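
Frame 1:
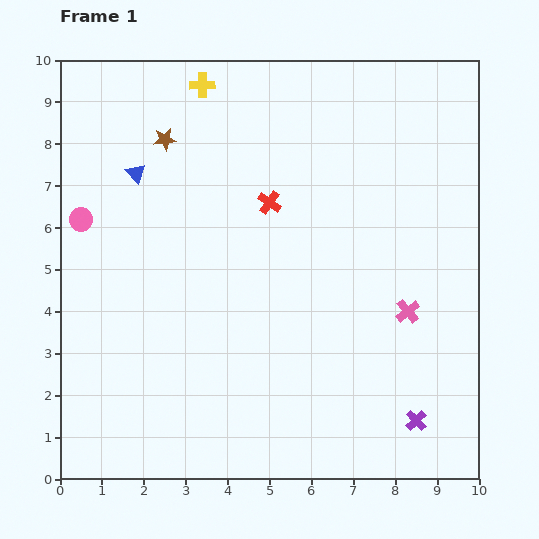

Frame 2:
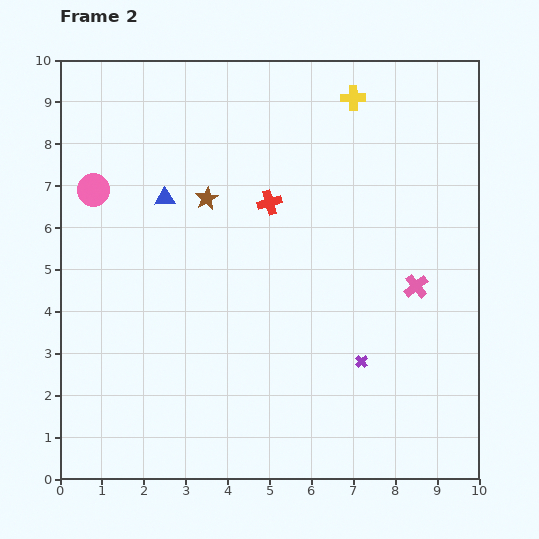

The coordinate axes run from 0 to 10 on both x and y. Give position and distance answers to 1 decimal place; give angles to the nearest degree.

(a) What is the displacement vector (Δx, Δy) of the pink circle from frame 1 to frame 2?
(0.3, 0.7)

The pink circle was at (0.5, 6.2) in frame 1 and (0.8, 6.9) in frame 2.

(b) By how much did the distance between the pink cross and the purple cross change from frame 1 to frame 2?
-0.4

Distance in frame 1: 2.6. Distance in frame 2: 2.2.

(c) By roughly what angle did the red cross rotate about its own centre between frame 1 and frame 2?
39° clockwise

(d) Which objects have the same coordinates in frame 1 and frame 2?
the red cross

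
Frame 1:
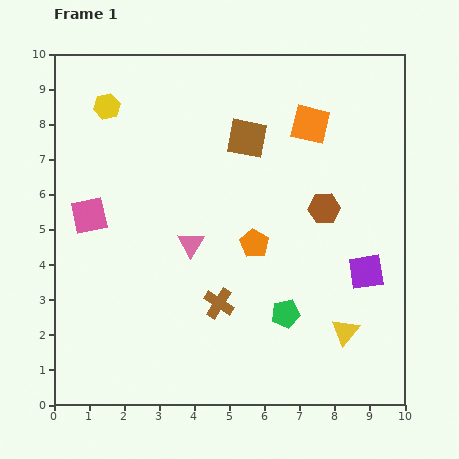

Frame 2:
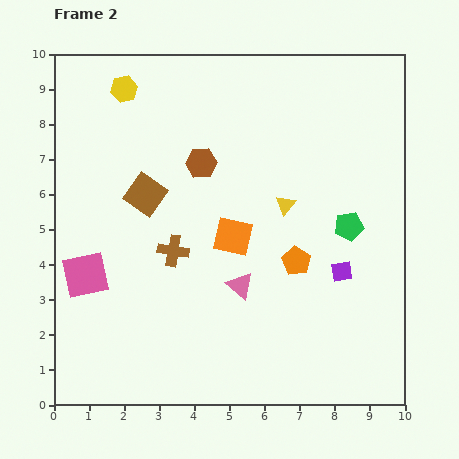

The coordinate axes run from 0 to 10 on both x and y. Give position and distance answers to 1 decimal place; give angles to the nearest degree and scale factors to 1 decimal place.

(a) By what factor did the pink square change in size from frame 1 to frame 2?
1.3×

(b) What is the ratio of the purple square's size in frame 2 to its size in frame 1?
0.6×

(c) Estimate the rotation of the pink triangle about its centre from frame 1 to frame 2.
23° counter-clockwise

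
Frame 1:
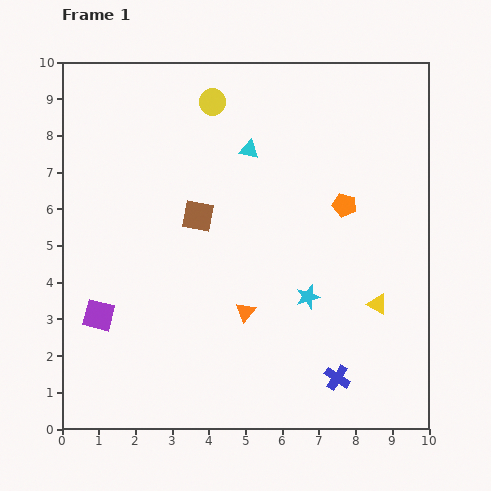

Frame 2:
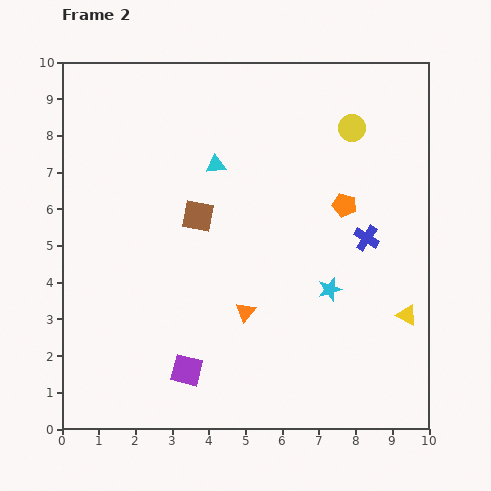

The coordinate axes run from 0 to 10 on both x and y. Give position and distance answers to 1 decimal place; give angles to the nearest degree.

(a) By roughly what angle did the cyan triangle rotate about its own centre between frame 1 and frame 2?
20° counter-clockwise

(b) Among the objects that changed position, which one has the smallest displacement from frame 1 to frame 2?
the cyan star

(moved 0.6)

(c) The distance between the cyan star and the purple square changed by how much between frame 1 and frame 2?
-1.2

Distance in frame 1: 5.7. Distance in frame 2: 4.5.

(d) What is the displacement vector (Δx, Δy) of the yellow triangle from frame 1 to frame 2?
(0.8, -0.3)

The yellow triangle was at (8.6, 3.4) in frame 1 and (9.4, 3.1) in frame 2.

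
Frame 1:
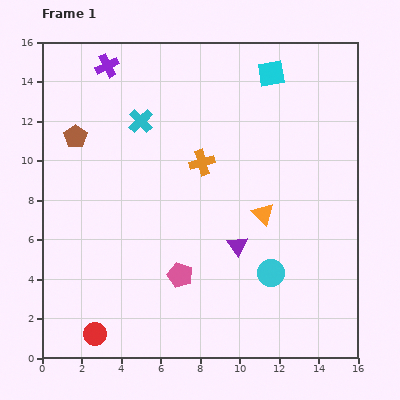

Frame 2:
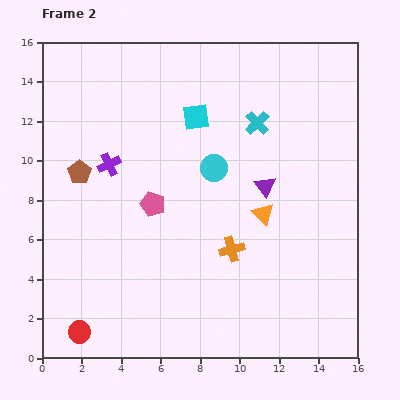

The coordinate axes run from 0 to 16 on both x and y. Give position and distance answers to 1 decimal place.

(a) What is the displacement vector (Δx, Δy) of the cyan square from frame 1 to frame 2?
(-3.8, -2.2)

The cyan square was at (11.6, 14.4) in frame 1 and (7.8, 12.2) in frame 2.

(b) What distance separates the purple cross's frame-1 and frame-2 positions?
5.0

The purple cross moved from (3.3, 14.8) to (3.4, 9.8), a distance of √(0.1² + 5.0²) ≈ 5.0.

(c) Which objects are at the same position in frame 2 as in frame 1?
the orange triangle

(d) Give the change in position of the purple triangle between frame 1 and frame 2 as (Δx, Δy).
(1.4, 3.0)

The purple triangle was at (9.9, 5.7) in frame 1 and (11.3, 8.7) in frame 2.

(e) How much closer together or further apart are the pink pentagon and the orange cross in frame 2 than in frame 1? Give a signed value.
-1.2

Distance in frame 1: 5.8. Distance in frame 2: 4.6.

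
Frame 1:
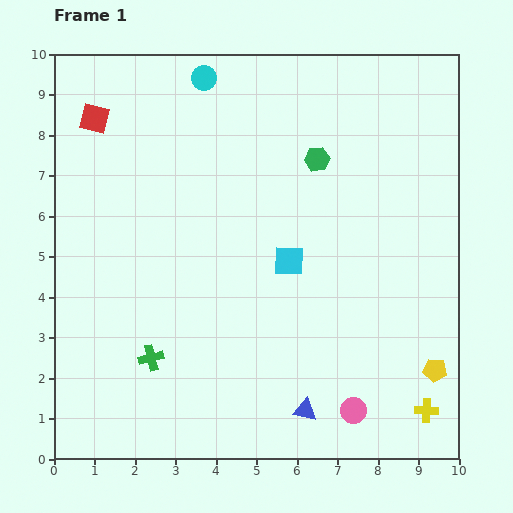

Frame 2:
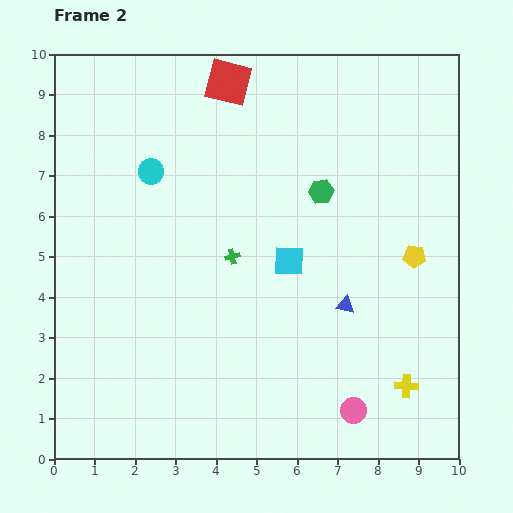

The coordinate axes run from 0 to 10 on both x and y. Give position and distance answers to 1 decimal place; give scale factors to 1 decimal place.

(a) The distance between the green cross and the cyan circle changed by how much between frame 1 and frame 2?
-4.1

Distance in frame 1: 7.0. Distance in frame 2: 2.9.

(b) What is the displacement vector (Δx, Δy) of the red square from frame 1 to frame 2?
(3.3, 0.9)

The red square was at (1.0, 8.4) in frame 1 and (4.3, 9.3) in frame 2.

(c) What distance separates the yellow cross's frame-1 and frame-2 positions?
0.8

The yellow cross moved from (9.2, 1.2) to (8.7, 1.8), a distance of √(0.5² + 0.6²) ≈ 0.8.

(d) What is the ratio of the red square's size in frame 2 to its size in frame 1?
1.6×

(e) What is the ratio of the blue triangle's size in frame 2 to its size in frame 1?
0.8×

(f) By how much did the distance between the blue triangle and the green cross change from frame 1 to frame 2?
-1.0

Distance in frame 1: 4.0. Distance in frame 2: 3.0.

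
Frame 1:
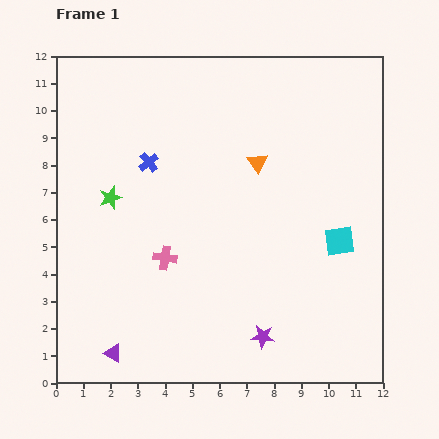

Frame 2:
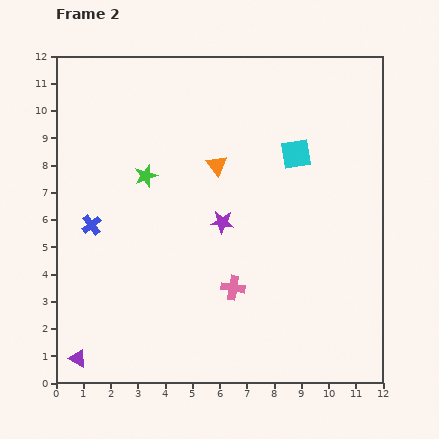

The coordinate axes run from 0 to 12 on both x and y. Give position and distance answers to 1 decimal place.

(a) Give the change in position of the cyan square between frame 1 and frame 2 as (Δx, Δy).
(-1.6, 3.2)

The cyan square was at (10.4, 5.2) in frame 1 and (8.8, 8.4) in frame 2.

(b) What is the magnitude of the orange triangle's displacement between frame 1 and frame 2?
1.5

The orange triangle moved from (7.4, 8.1) to (5.9, 8.0), a distance of √(1.5² + 0.1²) ≈ 1.5.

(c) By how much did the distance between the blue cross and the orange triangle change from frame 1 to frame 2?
+1.1

Distance in frame 1: 4.0. Distance in frame 2: 5.1.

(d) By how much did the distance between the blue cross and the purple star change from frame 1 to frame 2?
-2.9

Distance in frame 1: 7.7. Distance in frame 2: 4.8.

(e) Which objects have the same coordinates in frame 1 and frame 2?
none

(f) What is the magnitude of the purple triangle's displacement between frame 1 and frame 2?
1.3

The purple triangle moved from (2.1, 1.1) to (0.8, 0.9), a distance of √(1.3² + 0.2²) ≈ 1.3.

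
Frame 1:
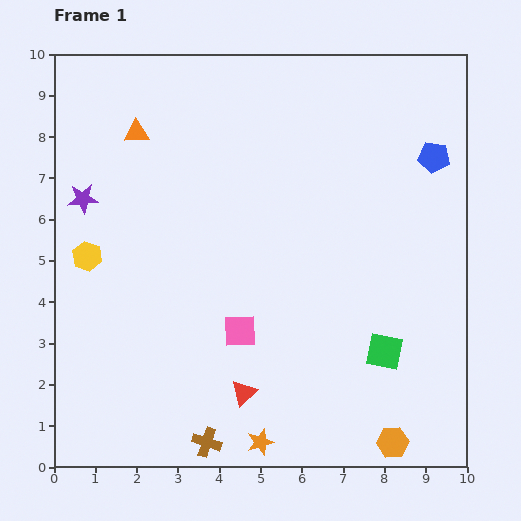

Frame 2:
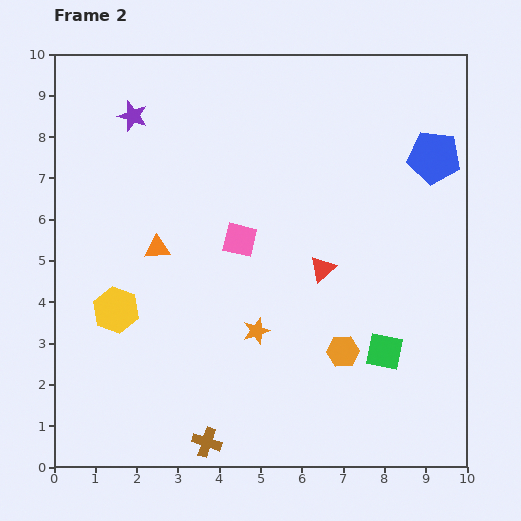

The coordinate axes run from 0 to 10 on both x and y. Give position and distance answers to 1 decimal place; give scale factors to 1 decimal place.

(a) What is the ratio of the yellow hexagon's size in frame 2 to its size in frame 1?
1.5×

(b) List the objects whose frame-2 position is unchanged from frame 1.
the green square, the blue pentagon, the brown cross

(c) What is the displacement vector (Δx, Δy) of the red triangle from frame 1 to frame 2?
(1.9, 3.0)

The red triangle was at (4.6, 1.8) in frame 1 and (6.5, 4.8) in frame 2.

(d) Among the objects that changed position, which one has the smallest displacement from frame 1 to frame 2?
the yellow hexagon

(moved 1.5)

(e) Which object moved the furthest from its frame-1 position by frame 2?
the red triangle

(moved 3.6; next 2.8)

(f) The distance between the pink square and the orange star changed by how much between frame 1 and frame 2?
-0.5

Distance in frame 1: 2.7. Distance in frame 2: 2.2.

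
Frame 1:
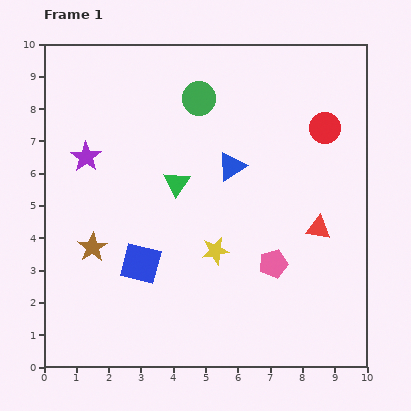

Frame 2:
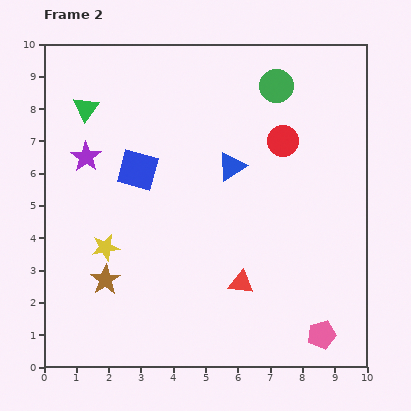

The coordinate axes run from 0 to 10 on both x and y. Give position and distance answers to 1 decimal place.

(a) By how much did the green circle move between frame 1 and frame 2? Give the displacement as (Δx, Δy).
(2.4, 0.4)

The green circle was at (4.8, 8.3) in frame 1 and (7.2, 8.7) in frame 2.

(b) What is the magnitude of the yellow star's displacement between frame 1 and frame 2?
3.4

The yellow star moved from (5.3, 3.6) to (1.9, 3.7), a distance of √(3.4² + 0.1²) ≈ 3.4.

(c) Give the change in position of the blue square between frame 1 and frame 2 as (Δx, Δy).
(-0.1, 2.9)

The blue square was at (3.0, 3.2) in frame 1 and (2.9, 6.1) in frame 2.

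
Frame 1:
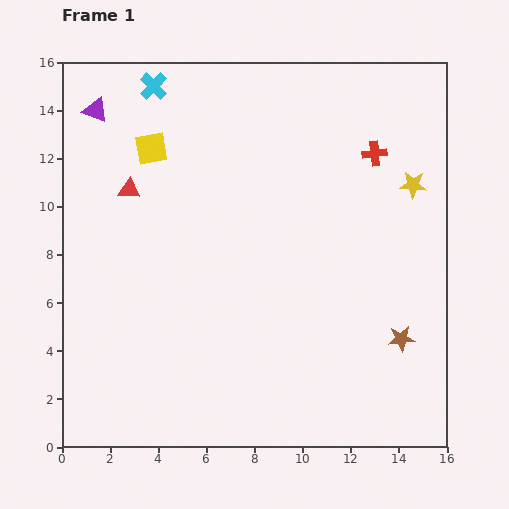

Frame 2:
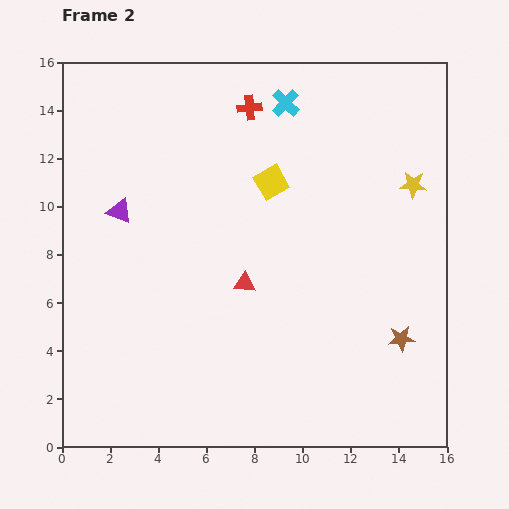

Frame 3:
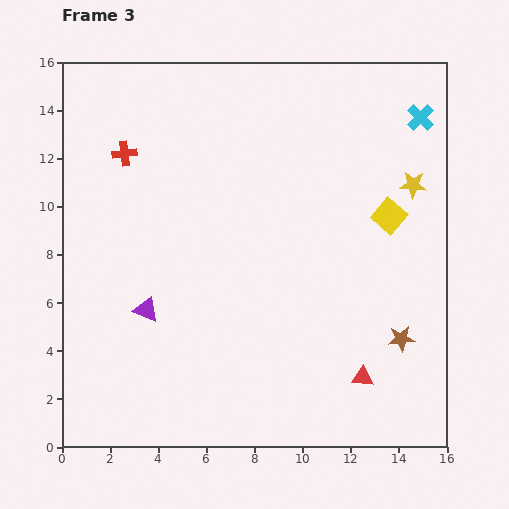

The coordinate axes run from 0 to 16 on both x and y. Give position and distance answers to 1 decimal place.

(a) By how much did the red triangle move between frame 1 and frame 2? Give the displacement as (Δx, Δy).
(4.8, -3.9)

The red triangle was at (2.8, 10.7) in frame 1 and (7.6, 6.8) in frame 2.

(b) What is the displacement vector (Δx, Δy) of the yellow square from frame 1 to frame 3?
(9.9, -2.8)

The yellow square was at (3.7, 12.4) in frame 1 and (13.6, 9.6) in frame 3.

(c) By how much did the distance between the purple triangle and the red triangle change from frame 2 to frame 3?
+3.4

Distance in frame 2: 6.0. Distance in frame 3: 9.4.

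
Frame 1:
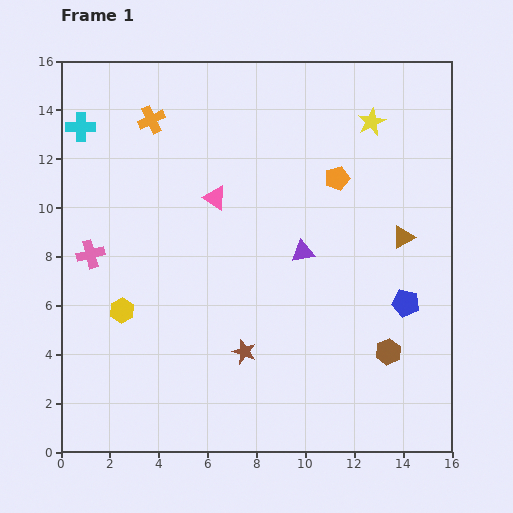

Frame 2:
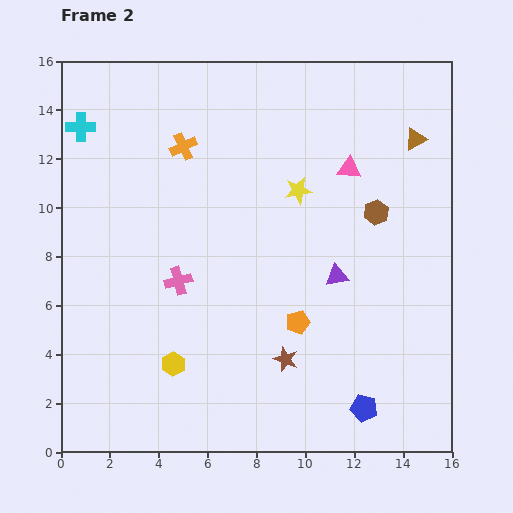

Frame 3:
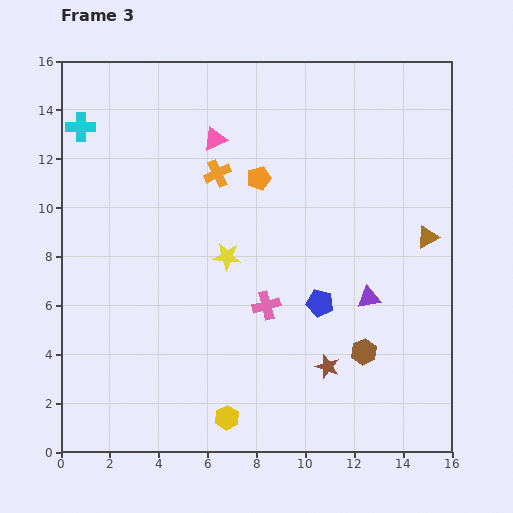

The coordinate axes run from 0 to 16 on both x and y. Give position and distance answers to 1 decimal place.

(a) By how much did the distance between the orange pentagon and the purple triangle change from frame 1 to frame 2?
-0.8

Distance in frame 1: 3.3. Distance in frame 2: 2.5.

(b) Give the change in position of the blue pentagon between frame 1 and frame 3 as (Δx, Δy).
(-3.5, 0.0)

The blue pentagon was at (14.1, 6.1) in frame 1 and (10.6, 6.1) in frame 3.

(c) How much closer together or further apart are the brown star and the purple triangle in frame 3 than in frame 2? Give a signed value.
-0.7

Distance in frame 2: 4.0. Distance in frame 3: 3.3.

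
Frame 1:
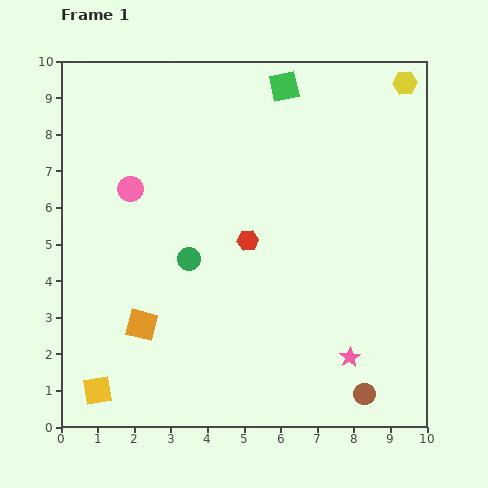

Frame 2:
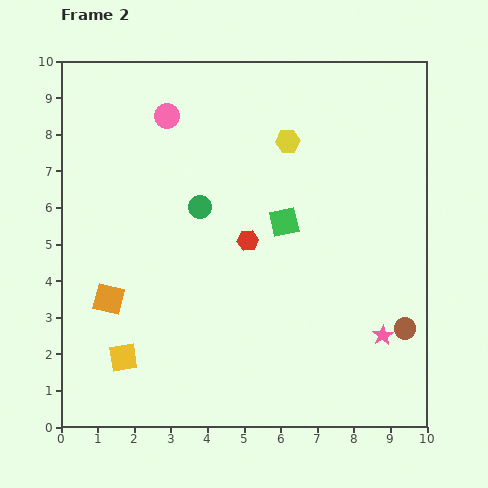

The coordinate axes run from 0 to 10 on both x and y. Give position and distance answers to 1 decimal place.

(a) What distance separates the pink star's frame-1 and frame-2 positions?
1.1

The pink star moved from (7.9, 1.9) to (8.8, 2.5), a distance of √(0.9² + 0.6²) ≈ 1.1.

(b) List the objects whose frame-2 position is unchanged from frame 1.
the red hexagon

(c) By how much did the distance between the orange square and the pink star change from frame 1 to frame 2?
+1.8

Distance in frame 1: 5.8. Distance in frame 2: 7.6.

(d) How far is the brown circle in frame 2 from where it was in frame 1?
2.1

The brown circle moved from (8.3, 0.9) to (9.4, 2.7), a distance of √(1.1² + 1.8²) ≈ 2.1.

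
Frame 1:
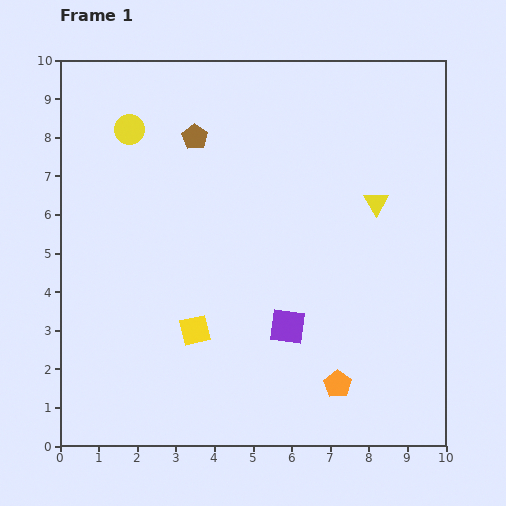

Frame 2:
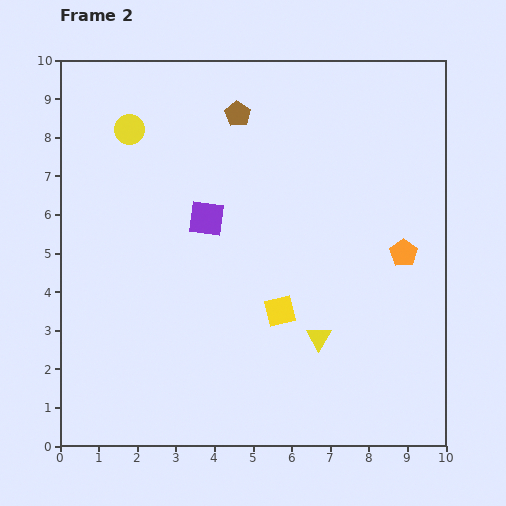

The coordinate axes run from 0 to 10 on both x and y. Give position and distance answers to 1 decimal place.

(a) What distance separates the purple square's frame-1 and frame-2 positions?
3.5

The purple square moved from (5.9, 3.1) to (3.8, 5.9), a distance of √(2.1² + 2.8²) ≈ 3.5.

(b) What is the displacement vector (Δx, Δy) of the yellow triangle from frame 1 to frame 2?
(-1.5, -3.5)

The yellow triangle was at (8.2, 6.3) in frame 1 and (6.7, 2.8) in frame 2.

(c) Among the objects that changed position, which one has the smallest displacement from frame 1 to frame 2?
the brown pentagon

(moved 1.3)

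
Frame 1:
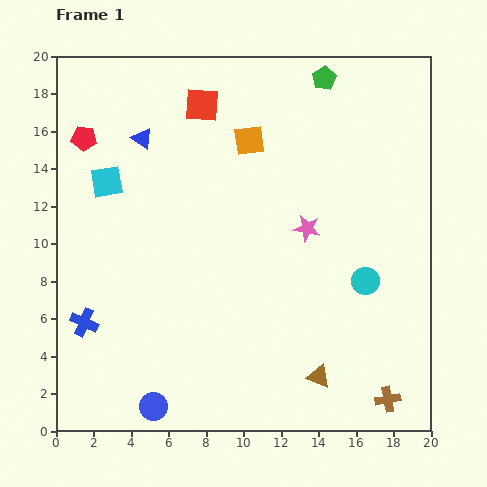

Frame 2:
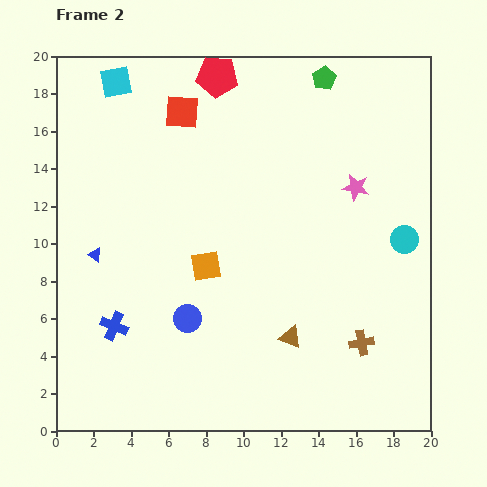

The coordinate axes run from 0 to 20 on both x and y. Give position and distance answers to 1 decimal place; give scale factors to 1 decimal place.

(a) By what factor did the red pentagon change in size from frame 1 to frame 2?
1.6×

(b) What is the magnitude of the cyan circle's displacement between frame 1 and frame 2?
3.0

The cyan circle moved from (16.5, 8.0) to (18.6, 10.2), a distance of √(2.1² + 2.2²) ≈ 3.0.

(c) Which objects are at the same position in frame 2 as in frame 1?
the green pentagon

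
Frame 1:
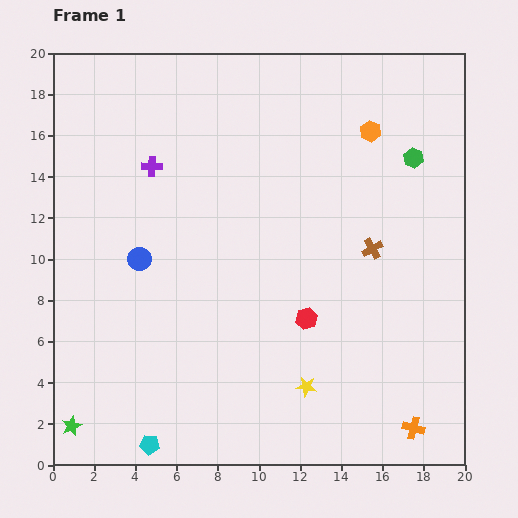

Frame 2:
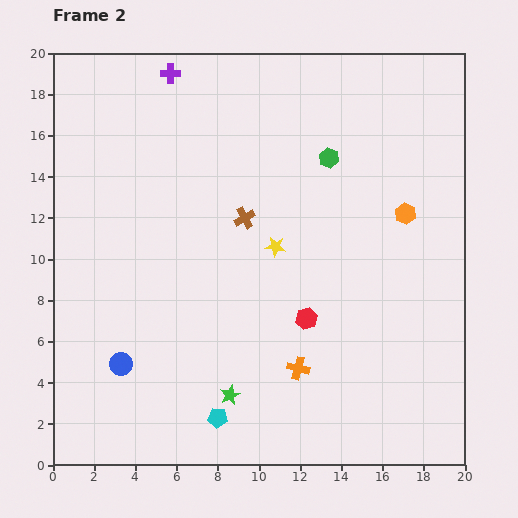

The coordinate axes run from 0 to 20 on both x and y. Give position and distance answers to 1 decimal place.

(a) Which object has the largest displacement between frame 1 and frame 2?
the green star

(moved 7.8; next 7.0)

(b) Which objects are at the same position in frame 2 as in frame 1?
the red hexagon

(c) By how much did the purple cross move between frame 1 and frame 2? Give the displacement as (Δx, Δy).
(0.9, 4.5)

The purple cross was at (4.8, 14.5) in frame 1 and (5.7, 19.0) in frame 2.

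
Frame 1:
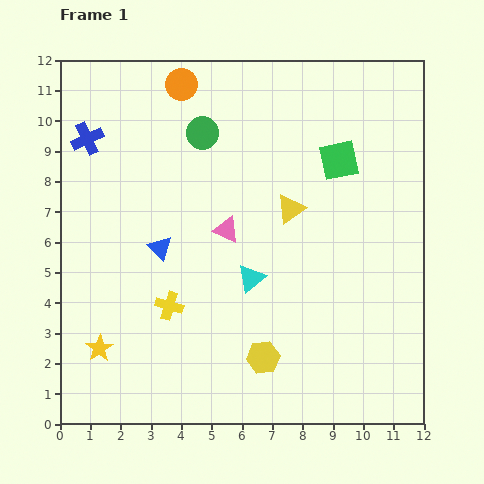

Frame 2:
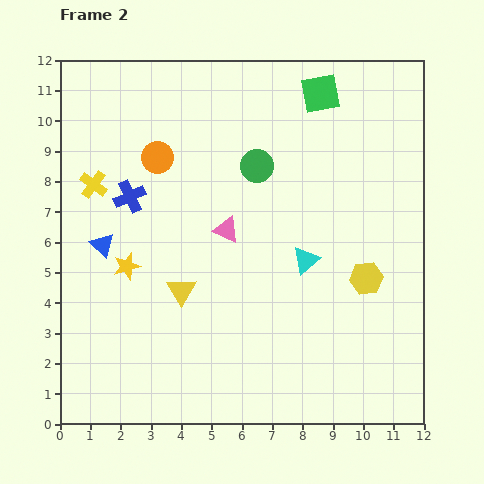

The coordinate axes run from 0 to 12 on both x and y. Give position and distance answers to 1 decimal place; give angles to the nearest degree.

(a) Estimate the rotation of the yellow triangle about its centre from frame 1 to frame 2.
26° counter-clockwise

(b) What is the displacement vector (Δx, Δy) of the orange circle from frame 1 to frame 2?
(-0.8, -2.4)

The orange circle was at (4.0, 11.2) in frame 1 and (3.2, 8.8) in frame 2.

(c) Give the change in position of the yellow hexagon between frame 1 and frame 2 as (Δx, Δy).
(3.4, 2.6)

The yellow hexagon was at (6.7, 2.2) in frame 1 and (10.1, 4.8) in frame 2.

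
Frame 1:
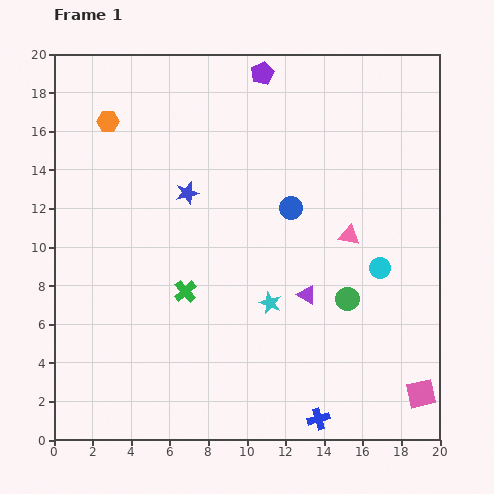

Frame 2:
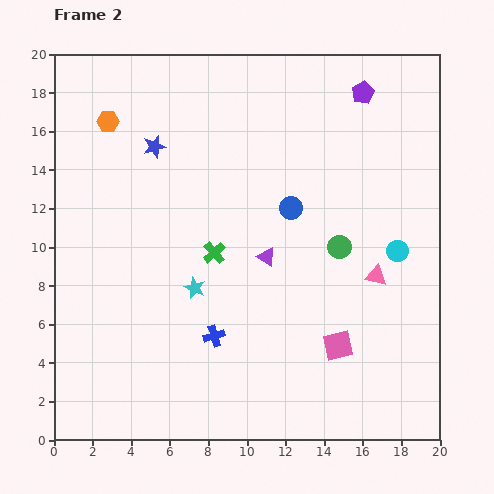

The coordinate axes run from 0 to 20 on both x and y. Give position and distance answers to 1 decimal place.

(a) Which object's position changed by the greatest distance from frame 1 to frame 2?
the blue cross

(moved 6.9; next 5.3)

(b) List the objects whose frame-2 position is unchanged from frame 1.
the blue circle, the orange hexagon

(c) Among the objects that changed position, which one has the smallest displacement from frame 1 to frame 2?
the cyan circle

(moved 1.3)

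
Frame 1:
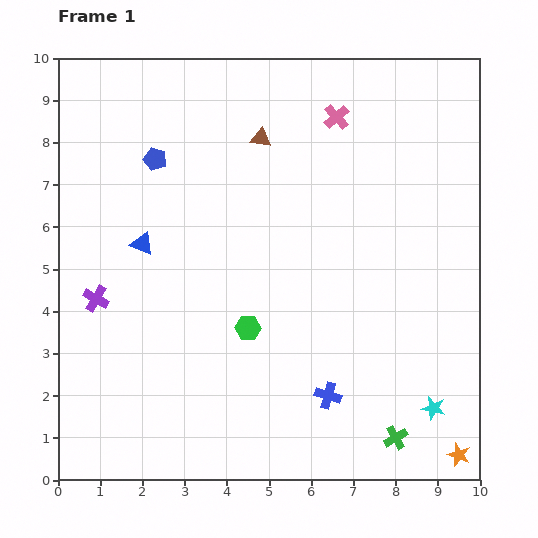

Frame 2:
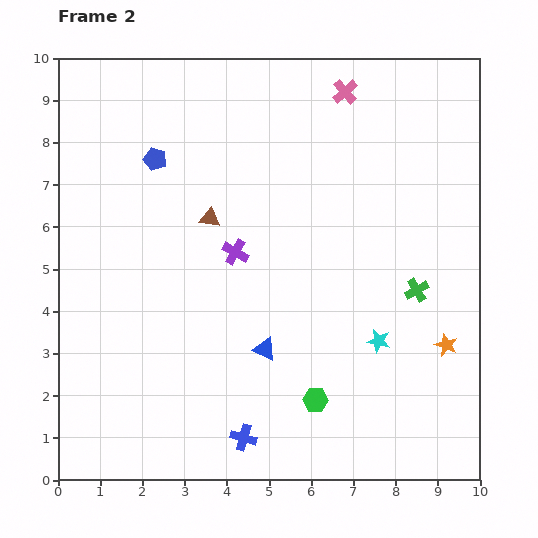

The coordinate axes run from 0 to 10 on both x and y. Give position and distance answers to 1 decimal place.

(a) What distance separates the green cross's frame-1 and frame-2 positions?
3.5

The green cross moved from (8.0, 1.0) to (8.5, 4.5), a distance of √(0.5² + 3.5²) ≈ 3.5.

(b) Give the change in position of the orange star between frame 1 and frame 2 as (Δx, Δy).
(-0.3, 2.6)

The orange star was at (9.5, 0.6) in frame 1 and (9.2, 3.2) in frame 2.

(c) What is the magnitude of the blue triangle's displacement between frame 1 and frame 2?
3.8

The blue triangle moved from (2.0, 5.6) to (4.9, 3.1), a distance of √(2.9² + 2.5²) ≈ 3.8.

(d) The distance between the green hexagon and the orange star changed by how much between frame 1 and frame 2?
-2.4

Distance in frame 1: 5.8. Distance in frame 2: 3.4.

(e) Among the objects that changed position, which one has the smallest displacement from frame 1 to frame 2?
the pink cross

(moved 0.6)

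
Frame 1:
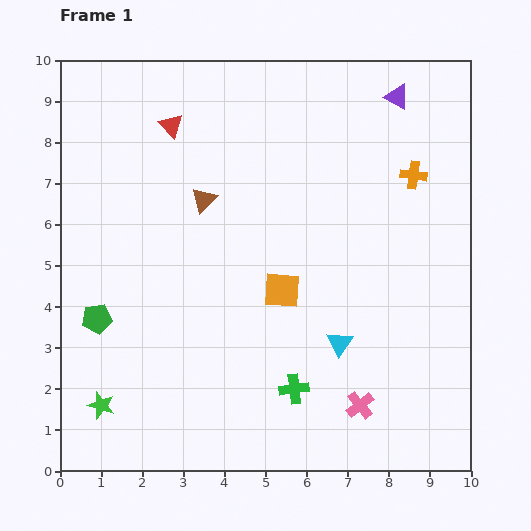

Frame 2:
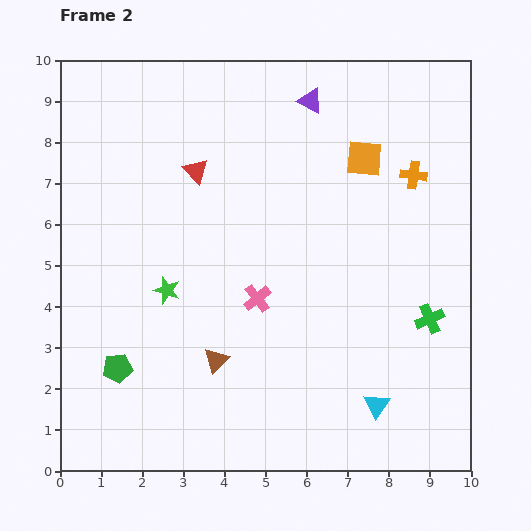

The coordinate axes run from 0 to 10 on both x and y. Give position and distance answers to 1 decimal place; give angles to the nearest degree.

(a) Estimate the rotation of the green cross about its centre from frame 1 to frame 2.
18° counter-clockwise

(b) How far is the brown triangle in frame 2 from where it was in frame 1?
3.9

The brown triangle moved from (3.5, 6.6) to (3.8, 2.7), a distance of √(0.3² + 3.9²) ≈ 3.9.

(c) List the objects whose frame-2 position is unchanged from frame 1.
the orange cross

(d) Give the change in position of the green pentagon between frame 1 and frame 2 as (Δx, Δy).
(0.5, -1.2)

The green pentagon was at (0.9, 3.7) in frame 1 and (1.4, 2.5) in frame 2.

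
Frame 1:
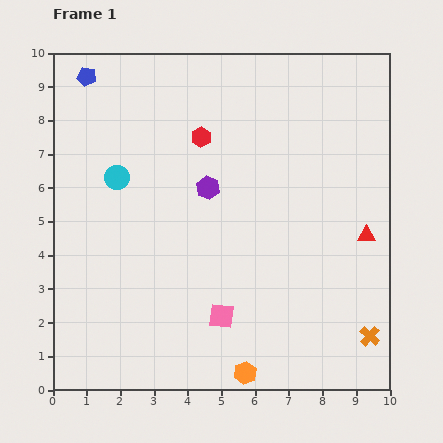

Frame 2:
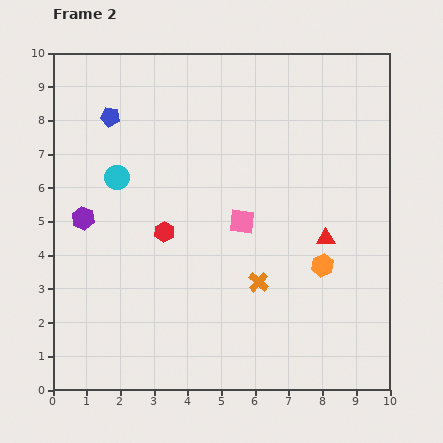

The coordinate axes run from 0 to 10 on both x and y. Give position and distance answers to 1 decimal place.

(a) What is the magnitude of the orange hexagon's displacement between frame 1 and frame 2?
3.9

The orange hexagon moved from (5.7, 0.5) to (8.0, 3.7), a distance of √(2.3² + 3.2²) ≈ 3.9.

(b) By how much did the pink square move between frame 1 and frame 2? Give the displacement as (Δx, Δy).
(0.6, 2.8)

The pink square was at (5.0, 2.2) in frame 1 and (5.6, 5.0) in frame 2.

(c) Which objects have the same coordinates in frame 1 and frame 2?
the cyan circle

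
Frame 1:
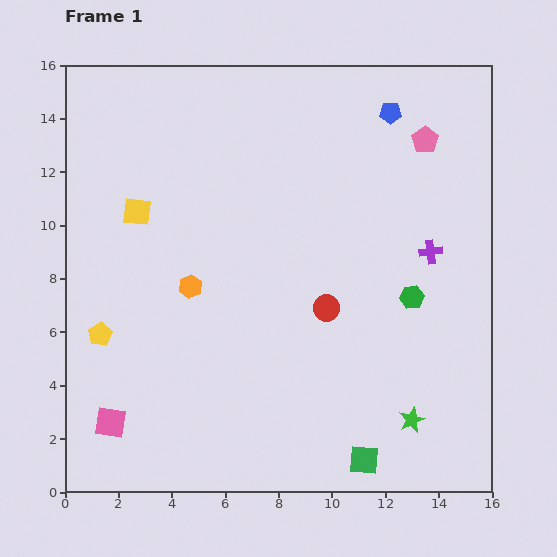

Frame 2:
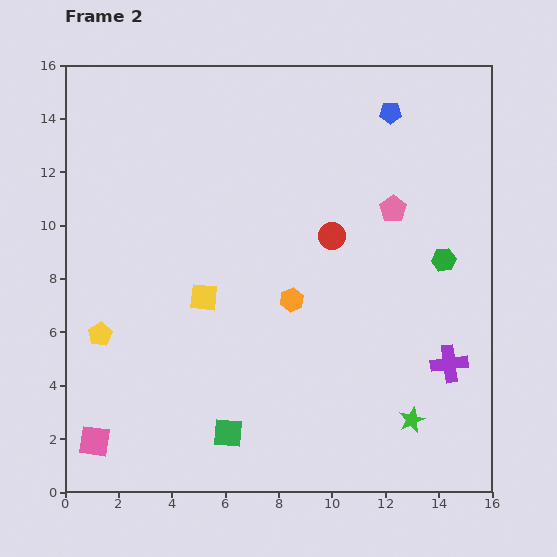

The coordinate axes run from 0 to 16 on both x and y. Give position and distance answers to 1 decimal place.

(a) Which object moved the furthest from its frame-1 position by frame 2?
the green square

(moved 5.2; next 4.3)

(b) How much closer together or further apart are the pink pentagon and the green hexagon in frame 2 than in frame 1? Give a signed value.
-3.2

Distance in frame 1: 5.9. Distance in frame 2: 2.7.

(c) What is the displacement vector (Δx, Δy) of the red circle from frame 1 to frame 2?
(0.2, 2.7)

The red circle was at (9.8, 6.9) in frame 1 and (10.0, 9.6) in frame 2.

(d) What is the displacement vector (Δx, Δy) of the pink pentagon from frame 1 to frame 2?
(-1.2, -2.6)

The pink pentagon was at (13.5, 13.2) in frame 1 and (12.3, 10.6) in frame 2.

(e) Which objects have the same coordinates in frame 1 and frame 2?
the yellow pentagon, the blue pentagon, the green star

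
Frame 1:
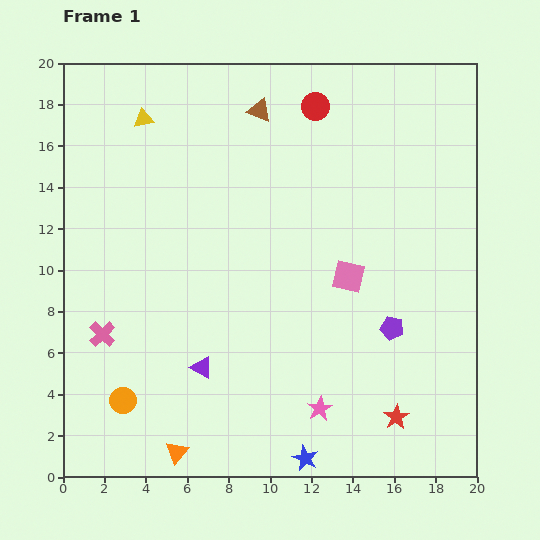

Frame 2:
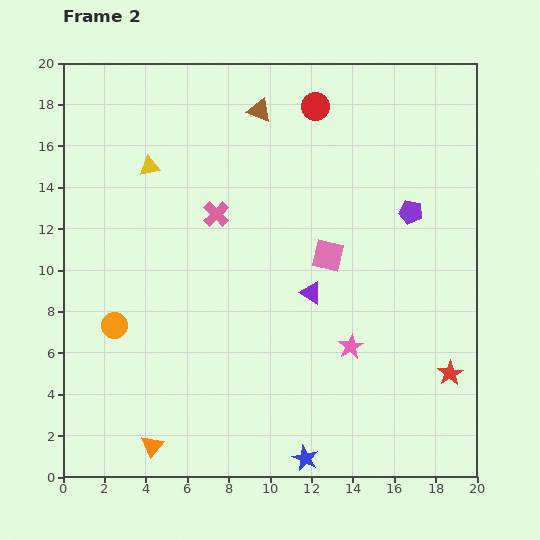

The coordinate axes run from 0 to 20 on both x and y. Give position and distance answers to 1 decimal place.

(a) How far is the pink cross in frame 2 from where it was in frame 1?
8.0

The pink cross moved from (1.9, 6.9) to (7.4, 12.7), a distance of √(5.5² + 5.8²) ≈ 8.0.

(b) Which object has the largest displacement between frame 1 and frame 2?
the pink cross

(moved 8.0; next 6.4)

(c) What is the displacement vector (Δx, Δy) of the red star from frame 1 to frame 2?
(2.6, 2.1)

The red star was at (16.1, 2.9) in frame 1 and (18.7, 5.0) in frame 2.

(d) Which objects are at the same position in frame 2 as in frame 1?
the blue star, the brown triangle, the red circle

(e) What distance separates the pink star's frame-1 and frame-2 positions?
3.4

The pink star moved from (12.4, 3.3) to (13.9, 6.3), a distance of √(1.5² + 3.0²) ≈ 3.4.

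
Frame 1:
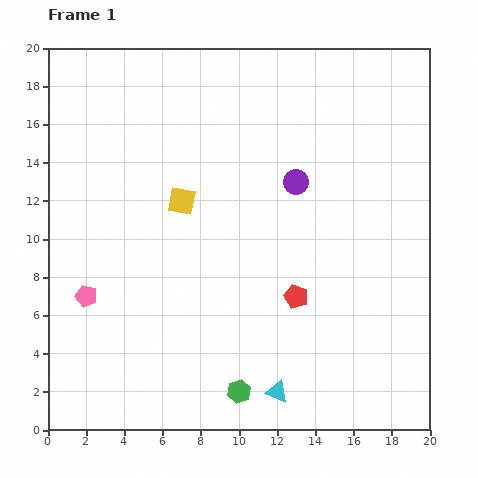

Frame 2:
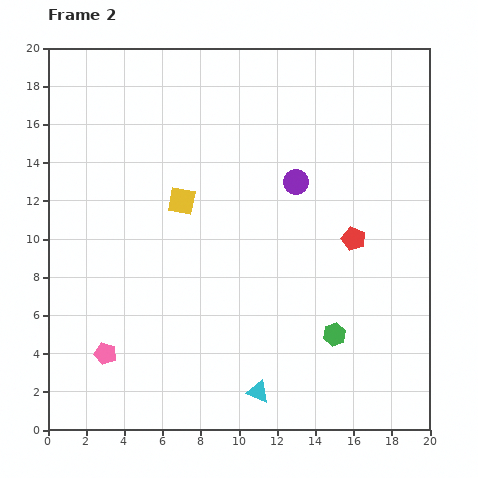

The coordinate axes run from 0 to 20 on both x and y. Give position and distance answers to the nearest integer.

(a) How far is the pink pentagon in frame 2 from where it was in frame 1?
3

The pink pentagon moved from (2, 7) to (3, 4), a distance of √(1² + 3²) ≈ 3.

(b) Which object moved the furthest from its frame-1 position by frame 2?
the green hexagon

(moved 6; next 4)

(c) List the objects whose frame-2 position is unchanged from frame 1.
the purple circle, the yellow square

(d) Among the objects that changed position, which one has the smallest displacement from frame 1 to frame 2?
the cyan triangle

(moved 1)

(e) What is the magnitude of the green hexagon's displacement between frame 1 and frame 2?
6

The green hexagon moved from (10, 2) to (15, 5), a distance of √(5² + 3²) ≈ 6.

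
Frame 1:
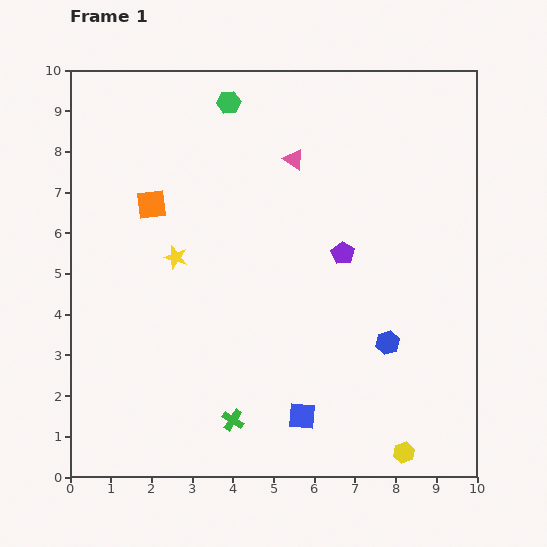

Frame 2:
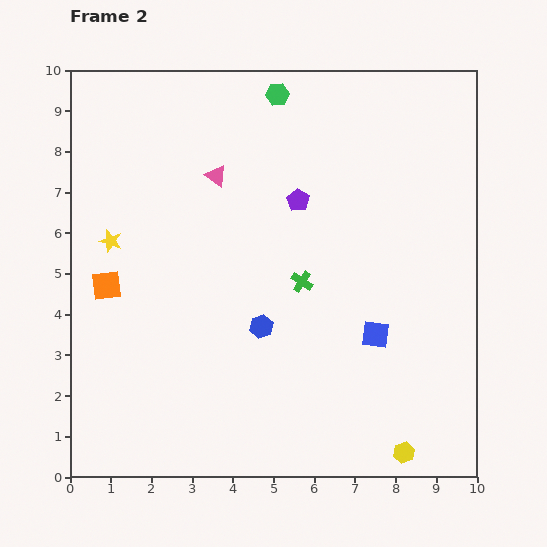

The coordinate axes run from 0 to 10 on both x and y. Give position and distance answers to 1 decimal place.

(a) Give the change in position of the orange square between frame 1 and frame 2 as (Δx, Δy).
(-1.1, -2.0)

The orange square was at (2.0, 6.7) in frame 1 and (0.9, 4.7) in frame 2.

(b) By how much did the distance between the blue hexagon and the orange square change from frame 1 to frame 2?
-2.8

Distance in frame 1: 6.7. Distance in frame 2: 3.9.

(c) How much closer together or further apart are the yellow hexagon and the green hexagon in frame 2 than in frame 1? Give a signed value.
-0.3

Distance in frame 1: 9.6. Distance in frame 2: 9.3.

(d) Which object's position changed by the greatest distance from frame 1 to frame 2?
the green cross

(moved 3.8; next 3.1)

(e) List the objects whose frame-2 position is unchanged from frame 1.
the yellow hexagon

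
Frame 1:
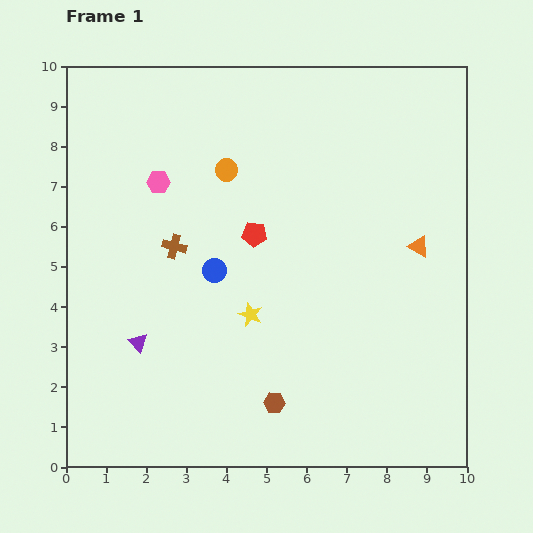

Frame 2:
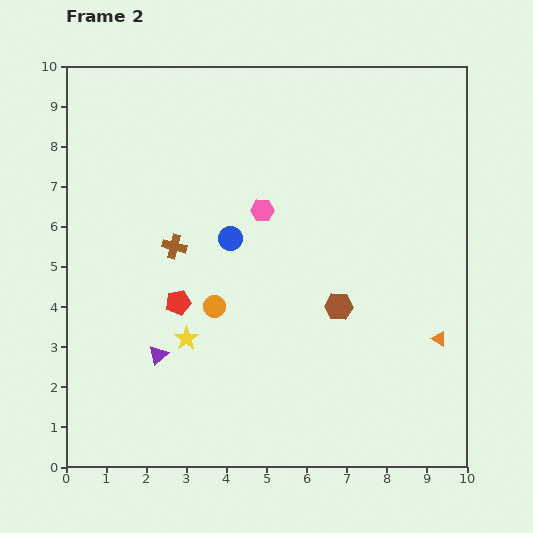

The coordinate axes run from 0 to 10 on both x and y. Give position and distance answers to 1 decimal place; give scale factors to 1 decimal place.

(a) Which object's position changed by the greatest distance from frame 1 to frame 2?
the orange circle

(moved 3.4; next 2.9)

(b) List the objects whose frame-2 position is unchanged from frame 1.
the brown cross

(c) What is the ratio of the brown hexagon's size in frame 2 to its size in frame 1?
1.3×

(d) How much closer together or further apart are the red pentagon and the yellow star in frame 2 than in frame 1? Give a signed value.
-1.1

Distance in frame 1: 2.0. Distance in frame 2: 0.9.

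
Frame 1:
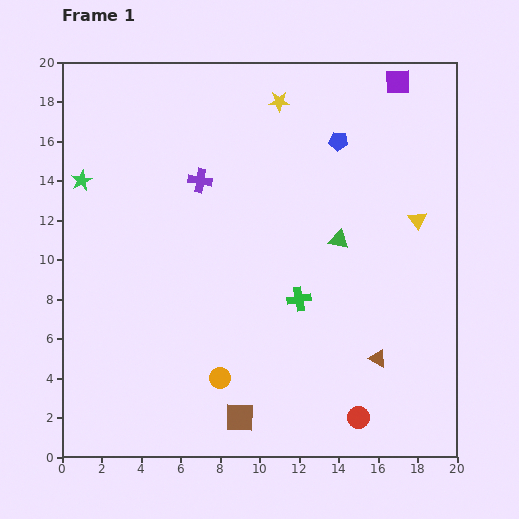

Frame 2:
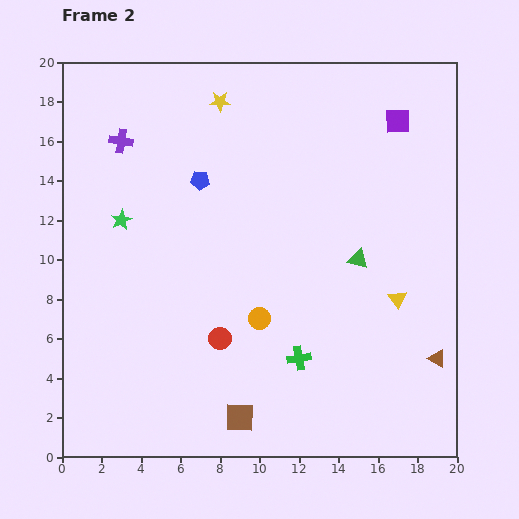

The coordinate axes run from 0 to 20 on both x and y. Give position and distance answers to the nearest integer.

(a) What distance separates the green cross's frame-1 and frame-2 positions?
3

The green cross moved from (12, 8) to (12, 5), a distance of √(0² + 3²) ≈ 3.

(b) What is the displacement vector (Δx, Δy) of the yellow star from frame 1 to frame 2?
(-3, 0)

The yellow star was at (11, 18) in frame 1 and (8, 18) in frame 2.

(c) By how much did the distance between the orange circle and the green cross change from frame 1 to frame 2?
-3

Distance in frame 1: 6. Distance in frame 2: 3.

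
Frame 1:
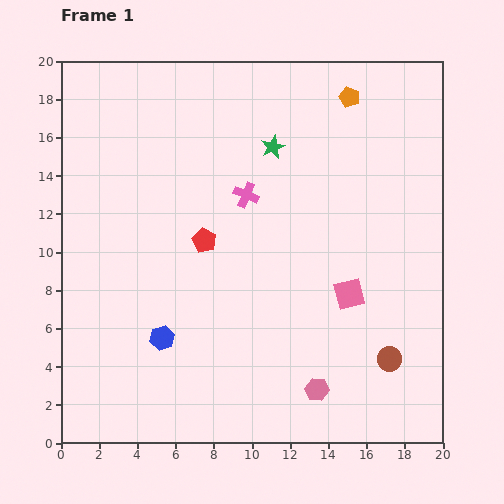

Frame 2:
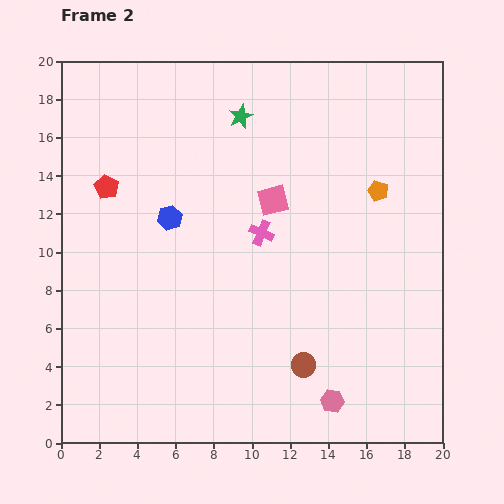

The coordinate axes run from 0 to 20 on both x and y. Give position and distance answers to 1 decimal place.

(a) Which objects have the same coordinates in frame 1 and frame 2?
none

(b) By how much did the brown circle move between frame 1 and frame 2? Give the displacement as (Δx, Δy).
(-4.5, -0.3)

The brown circle was at (17.2, 4.4) in frame 1 and (12.7, 4.1) in frame 2.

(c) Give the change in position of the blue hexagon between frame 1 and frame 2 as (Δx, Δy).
(0.4, 6.3)

The blue hexagon was at (5.3, 5.5) in frame 1 and (5.7, 11.8) in frame 2.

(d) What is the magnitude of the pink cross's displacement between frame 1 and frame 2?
2.2

The pink cross moved from (9.7, 13.0) to (10.5, 11.0), a distance of √(0.8² + 2.0²) ≈ 2.2.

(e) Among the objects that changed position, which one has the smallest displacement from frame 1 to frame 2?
the pink hexagon

(moved 1.0)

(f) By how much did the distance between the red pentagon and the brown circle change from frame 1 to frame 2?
+2.4

Distance in frame 1: 11.5. Distance in frame 2: 13.9.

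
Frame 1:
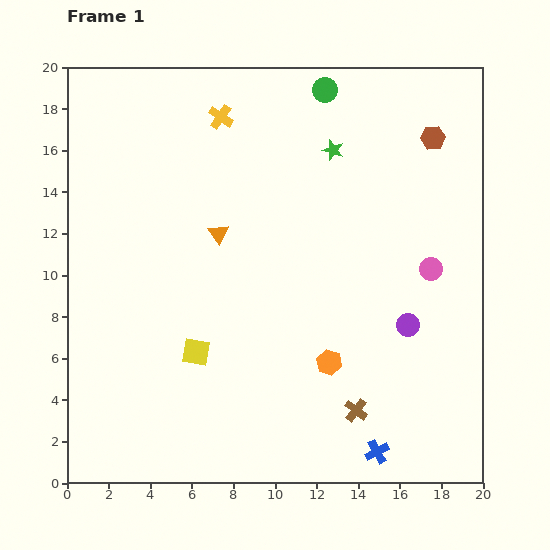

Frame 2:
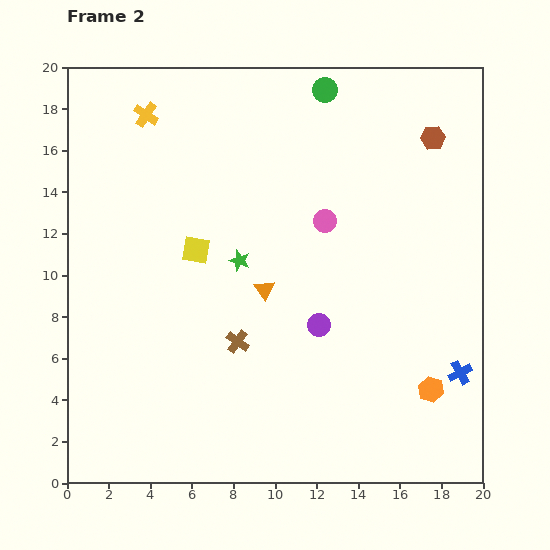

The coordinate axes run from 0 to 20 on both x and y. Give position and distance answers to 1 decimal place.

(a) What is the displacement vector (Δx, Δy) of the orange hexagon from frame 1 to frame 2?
(4.9, -1.3)

The orange hexagon was at (12.6, 5.8) in frame 1 and (17.5, 4.5) in frame 2.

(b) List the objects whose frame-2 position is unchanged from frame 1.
the green circle, the brown hexagon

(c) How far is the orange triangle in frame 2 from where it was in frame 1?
3.5

The orange triangle moved from (7.3, 12.0) to (9.5, 9.3), a distance of √(2.2² + 2.7²) ≈ 3.5.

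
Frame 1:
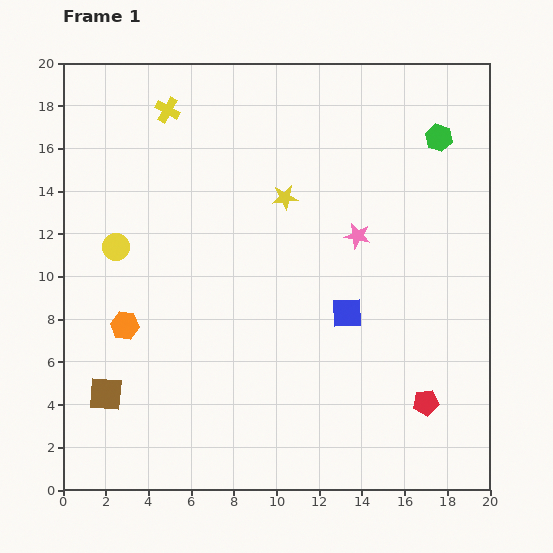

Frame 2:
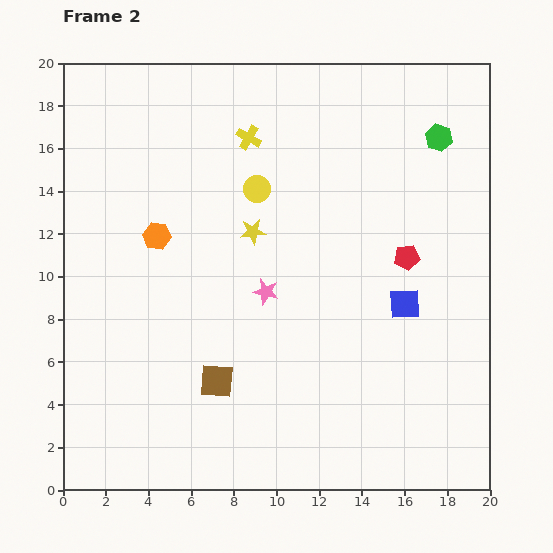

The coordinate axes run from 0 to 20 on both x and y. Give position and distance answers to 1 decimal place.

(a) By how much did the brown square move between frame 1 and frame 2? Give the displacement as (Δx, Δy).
(5.2, 0.6)

The brown square was at (2.0, 4.5) in frame 1 and (7.2, 5.1) in frame 2.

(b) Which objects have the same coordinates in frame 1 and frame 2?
the green hexagon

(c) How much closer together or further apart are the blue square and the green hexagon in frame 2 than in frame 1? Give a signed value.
-1.3

Distance in frame 1: 9.3. Distance in frame 2: 8.0.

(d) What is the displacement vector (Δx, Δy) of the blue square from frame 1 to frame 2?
(2.7, 0.4)

The blue square was at (13.3, 8.3) in frame 1 and (16.0, 8.7) in frame 2.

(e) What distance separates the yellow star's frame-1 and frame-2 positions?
2.2

The yellow star moved from (10.4, 13.7) to (8.9, 12.1), a distance of √(1.5² + 1.6²) ≈ 2.2.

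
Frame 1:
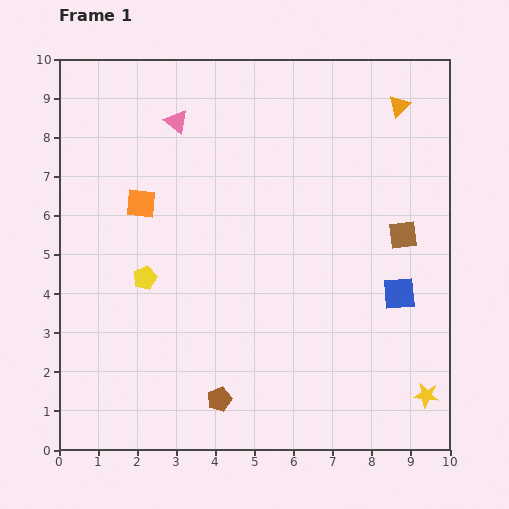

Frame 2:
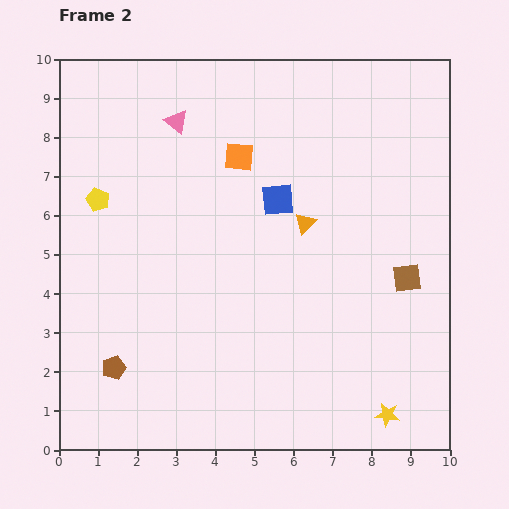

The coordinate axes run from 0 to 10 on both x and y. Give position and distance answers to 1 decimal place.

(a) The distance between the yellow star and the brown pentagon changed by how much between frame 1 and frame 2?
+1.8

Distance in frame 1: 5.3. Distance in frame 2: 7.1.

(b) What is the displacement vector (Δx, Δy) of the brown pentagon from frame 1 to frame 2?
(-2.7, 0.8)

The brown pentagon was at (4.1, 1.3) in frame 1 and (1.4, 2.1) in frame 2.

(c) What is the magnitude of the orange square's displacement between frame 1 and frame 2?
2.8

The orange square moved from (2.1, 6.3) to (4.6, 7.5), a distance of √(2.5² + 1.2²) ≈ 2.8.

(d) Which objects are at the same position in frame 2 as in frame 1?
the pink triangle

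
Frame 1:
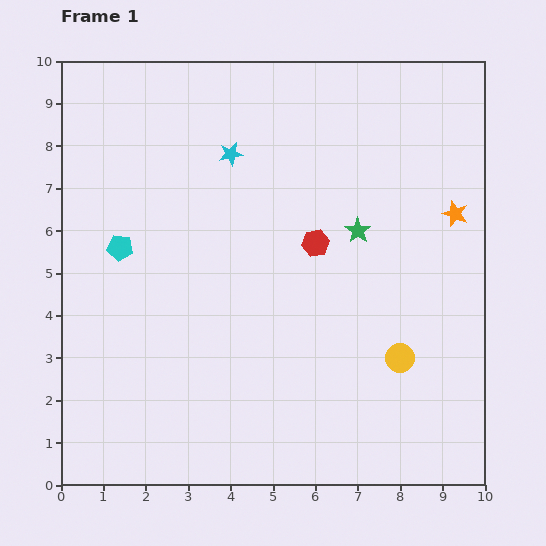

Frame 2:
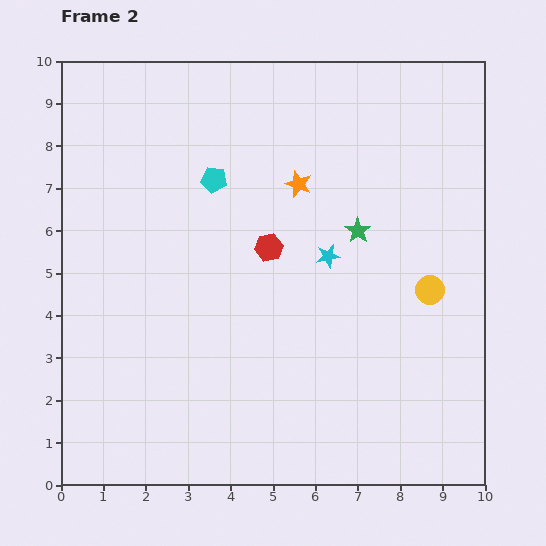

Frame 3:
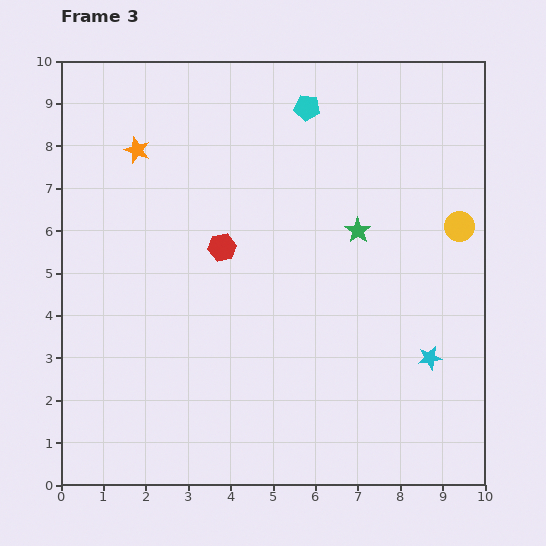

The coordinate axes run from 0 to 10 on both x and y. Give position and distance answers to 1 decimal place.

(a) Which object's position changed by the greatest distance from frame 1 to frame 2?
the orange star

(moved 3.8; next 3.3)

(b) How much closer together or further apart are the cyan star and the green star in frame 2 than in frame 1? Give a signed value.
-2.6

Distance in frame 1: 3.5. Distance in frame 2: 0.9.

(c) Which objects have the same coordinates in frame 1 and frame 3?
the green star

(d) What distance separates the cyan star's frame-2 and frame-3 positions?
3.4

The cyan star moved from (6.3, 5.4) to (8.7, 3.0), a distance of √(2.4² + 2.4²) ≈ 3.4.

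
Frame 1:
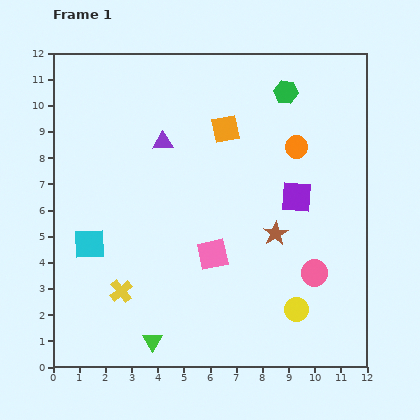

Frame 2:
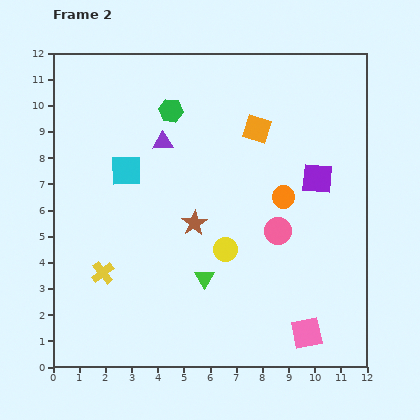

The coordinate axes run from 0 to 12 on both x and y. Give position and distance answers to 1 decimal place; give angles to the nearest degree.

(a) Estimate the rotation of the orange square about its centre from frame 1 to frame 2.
29° clockwise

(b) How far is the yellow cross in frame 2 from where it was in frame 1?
1.0

The yellow cross moved from (2.6, 2.9) to (1.9, 3.6), a distance of √(0.7² + 0.7²) ≈ 1.0.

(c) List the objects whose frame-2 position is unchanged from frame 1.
the purple triangle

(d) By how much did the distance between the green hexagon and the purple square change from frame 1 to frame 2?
+2.2

Distance in frame 1: 4.0. Distance in frame 2: 6.2.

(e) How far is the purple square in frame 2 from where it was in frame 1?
1.1

The purple square moved from (9.3, 6.5) to (10.1, 7.2), a distance of √(0.8² + 0.7²) ≈ 1.1.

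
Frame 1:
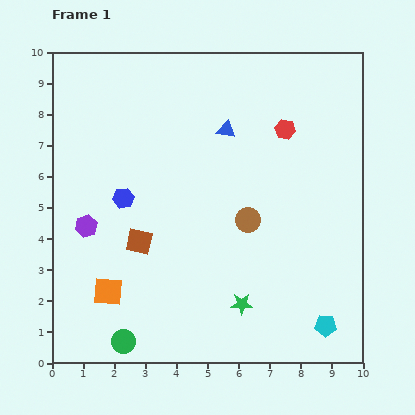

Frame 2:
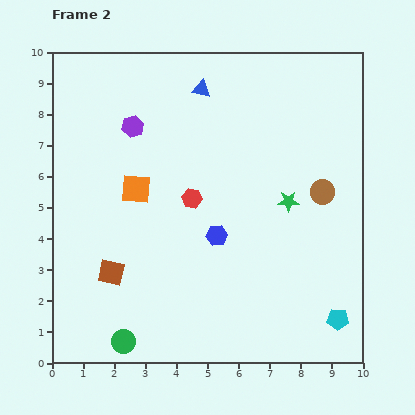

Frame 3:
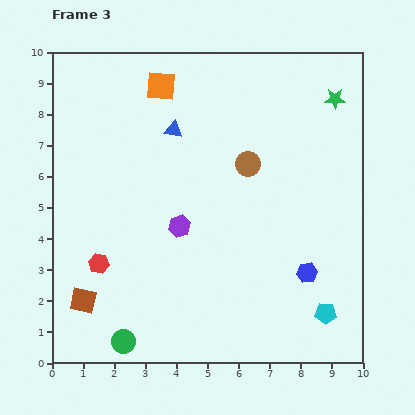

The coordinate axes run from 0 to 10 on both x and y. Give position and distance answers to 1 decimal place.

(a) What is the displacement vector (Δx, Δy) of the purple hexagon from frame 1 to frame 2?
(1.5, 3.2)

The purple hexagon was at (1.1, 4.4) in frame 1 and (2.6, 7.6) in frame 2.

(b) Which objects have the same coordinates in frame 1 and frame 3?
the green circle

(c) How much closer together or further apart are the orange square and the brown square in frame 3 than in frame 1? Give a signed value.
+5.4

Distance in frame 1: 1.9. Distance in frame 3: 7.3.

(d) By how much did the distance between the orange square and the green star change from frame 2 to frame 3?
+0.7

Distance in frame 2: 4.9. Distance in frame 3: 5.6.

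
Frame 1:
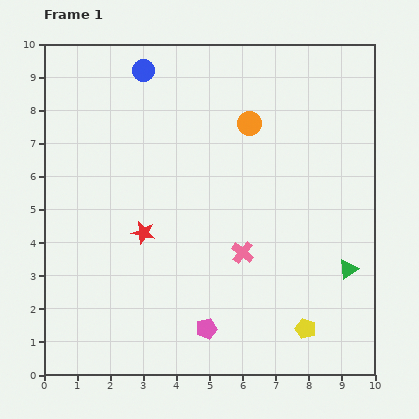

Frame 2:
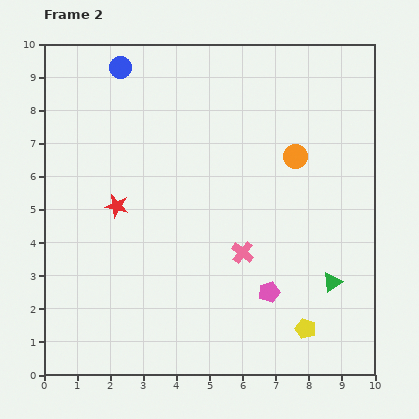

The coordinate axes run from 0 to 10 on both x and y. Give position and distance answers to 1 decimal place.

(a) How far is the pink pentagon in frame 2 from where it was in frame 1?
2.2

The pink pentagon moved from (4.9, 1.4) to (6.8, 2.5), a distance of √(1.9² + 1.1²) ≈ 2.2.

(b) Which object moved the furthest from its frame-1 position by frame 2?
the pink pentagon

(moved 2.2; next 1.7)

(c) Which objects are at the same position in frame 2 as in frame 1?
the yellow pentagon, the pink cross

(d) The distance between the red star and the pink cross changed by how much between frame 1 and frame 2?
+0.9

Distance in frame 1: 3.1. Distance in frame 2: 4.0.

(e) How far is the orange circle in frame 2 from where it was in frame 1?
1.7

The orange circle moved from (6.2, 7.6) to (7.6, 6.6), a distance of √(1.4² + 1.0²) ≈ 1.7.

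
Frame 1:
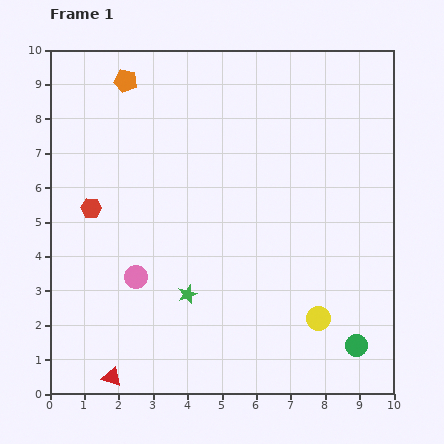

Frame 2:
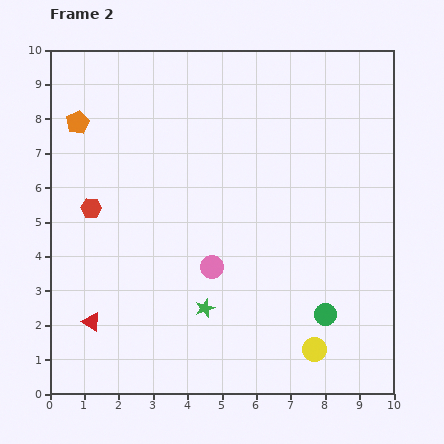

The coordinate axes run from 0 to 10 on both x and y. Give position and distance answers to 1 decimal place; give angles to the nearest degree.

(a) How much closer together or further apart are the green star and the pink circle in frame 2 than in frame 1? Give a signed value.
-0.4

Distance in frame 1: 1.6. Distance in frame 2: 1.2.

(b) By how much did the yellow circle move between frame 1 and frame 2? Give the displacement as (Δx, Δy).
(-0.1, -0.9)

The yellow circle was at (7.8, 2.2) in frame 1 and (7.7, 1.3) in frame 2.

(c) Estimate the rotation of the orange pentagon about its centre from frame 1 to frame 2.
31° clockwise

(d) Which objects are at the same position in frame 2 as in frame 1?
the red hexagon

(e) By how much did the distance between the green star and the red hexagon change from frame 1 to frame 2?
+0.6

Distance in frame 1: 3.8. Distance in frame 2: 4.4.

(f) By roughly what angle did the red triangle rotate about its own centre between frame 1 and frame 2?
15° clockwise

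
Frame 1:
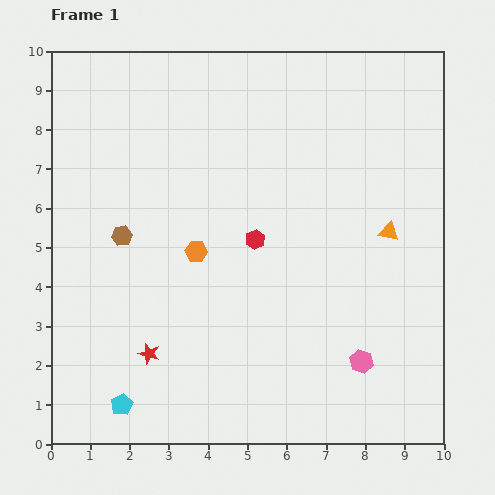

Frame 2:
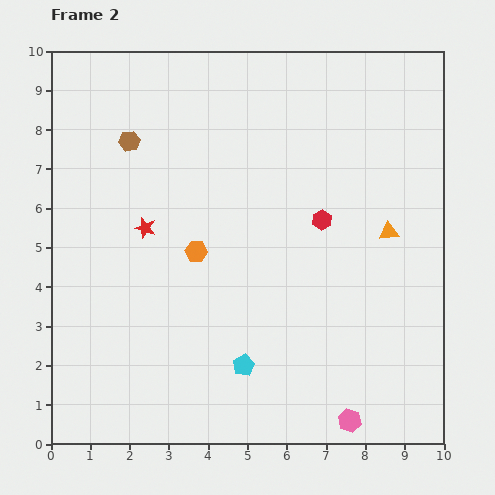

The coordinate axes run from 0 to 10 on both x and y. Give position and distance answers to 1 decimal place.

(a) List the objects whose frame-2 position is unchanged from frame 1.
the orange hexagon, the orange triangle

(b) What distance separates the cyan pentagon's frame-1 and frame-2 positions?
3.3

The cyan pentagon moved from (1.8, 1.0) to (4.9, 2.0), a distance of √(3.1² + 1.0²) ≈ 3.3.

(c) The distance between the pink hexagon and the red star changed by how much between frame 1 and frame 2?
+1.7

Distance in frame 1: 5.4. Distance in frame 2: 7.1.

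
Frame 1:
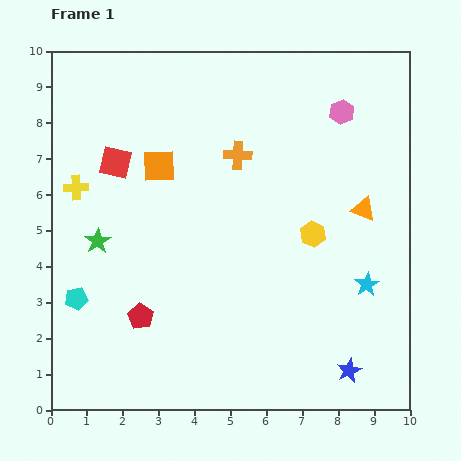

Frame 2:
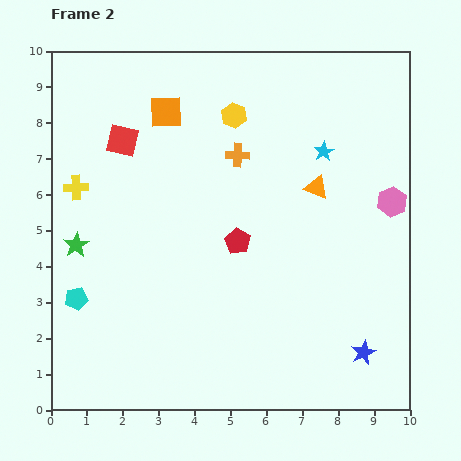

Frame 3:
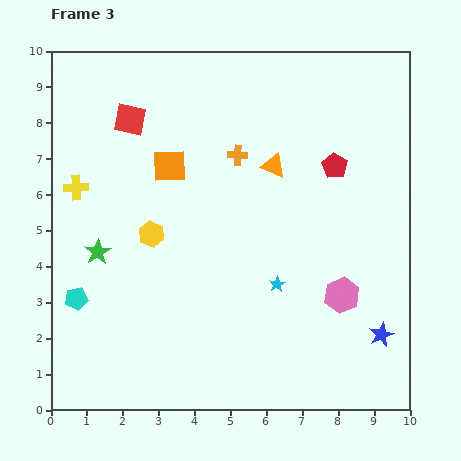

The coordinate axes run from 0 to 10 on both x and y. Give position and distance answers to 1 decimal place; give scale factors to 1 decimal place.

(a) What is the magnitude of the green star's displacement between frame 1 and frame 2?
0.6

The green star moved from (1.3, 4.7) to (0.7, 4.6), a distance of √(0.6² + 0.1²) ≈ 0.6.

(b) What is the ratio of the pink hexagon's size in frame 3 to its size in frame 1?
1.4×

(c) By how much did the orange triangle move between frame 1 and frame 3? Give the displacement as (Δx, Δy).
(-2.5, 1.2)

The orange triangle was at (8.7, 5.6) in frame 1 and (6.2, 6.8) in frame 3.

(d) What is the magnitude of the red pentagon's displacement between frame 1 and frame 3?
6.8

The red pentagon moved from (2.5, 2.6) to (7.9, 6.8), a distance of √(5.4² + 4.2²) ≈ 6.8.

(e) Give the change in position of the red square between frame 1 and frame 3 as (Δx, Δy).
(0.4, 1.2)

The red square was at (1.8, 6.9) in frame 1 and (2.2, 8.1) in frame 3.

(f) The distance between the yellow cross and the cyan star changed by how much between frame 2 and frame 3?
-0.8

Distance in frame 2: 7.0. Distance in frame 3: 6.2.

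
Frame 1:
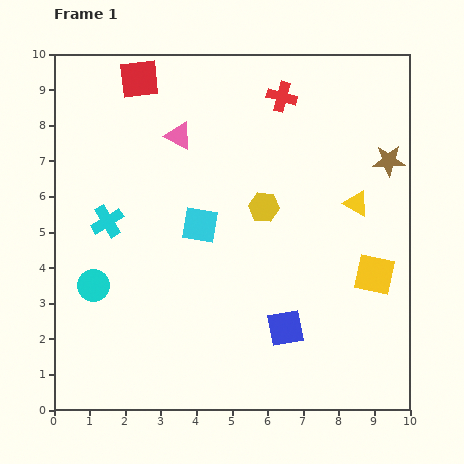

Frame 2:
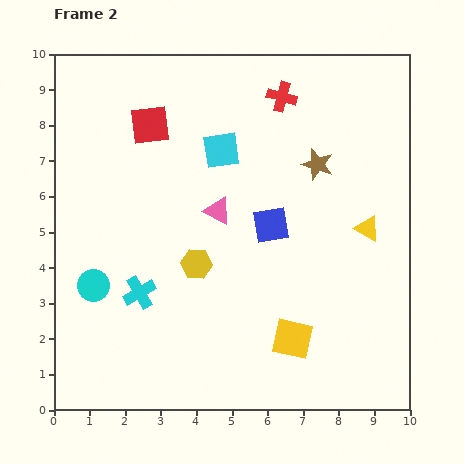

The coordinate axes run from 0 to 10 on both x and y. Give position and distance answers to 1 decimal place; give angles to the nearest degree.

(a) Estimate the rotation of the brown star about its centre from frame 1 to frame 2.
19° clockwise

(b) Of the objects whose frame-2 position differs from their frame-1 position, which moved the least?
the yellow triangle

(moved 0.8)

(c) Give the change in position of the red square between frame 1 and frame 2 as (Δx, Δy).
(0.3, -1.3)

The red square was at (2.4, 9.3) in frame 1 and (2.7, 8.0) in frame 2.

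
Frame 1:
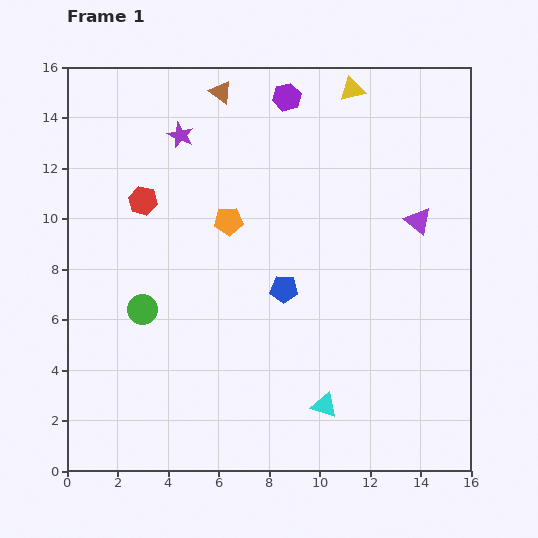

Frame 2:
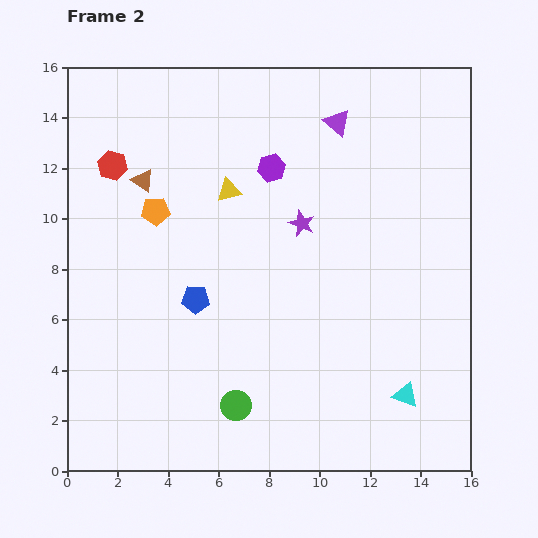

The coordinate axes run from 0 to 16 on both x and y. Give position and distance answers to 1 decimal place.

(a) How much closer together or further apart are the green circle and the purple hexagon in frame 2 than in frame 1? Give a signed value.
-0.7

Distance in frame 1: 10.2. Distance in frame 2: 9.5.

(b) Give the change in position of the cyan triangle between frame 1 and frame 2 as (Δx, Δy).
(3.2, 0.4)

The cyan triangle was at (10.2, 2.6) in frame 1 and (13.4, 3.0) in frame 2.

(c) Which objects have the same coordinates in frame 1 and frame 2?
none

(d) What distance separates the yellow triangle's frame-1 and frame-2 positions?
6.3

The yellow triangle moved from (11.3, 15.1) to (6.4, 11.1), a distance of √(4.9² + 4.0²) ≈ 6.3.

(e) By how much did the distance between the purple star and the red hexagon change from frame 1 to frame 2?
+4.8

Distance in frame 1: 3.0. Distance in frame 2: 7.8.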